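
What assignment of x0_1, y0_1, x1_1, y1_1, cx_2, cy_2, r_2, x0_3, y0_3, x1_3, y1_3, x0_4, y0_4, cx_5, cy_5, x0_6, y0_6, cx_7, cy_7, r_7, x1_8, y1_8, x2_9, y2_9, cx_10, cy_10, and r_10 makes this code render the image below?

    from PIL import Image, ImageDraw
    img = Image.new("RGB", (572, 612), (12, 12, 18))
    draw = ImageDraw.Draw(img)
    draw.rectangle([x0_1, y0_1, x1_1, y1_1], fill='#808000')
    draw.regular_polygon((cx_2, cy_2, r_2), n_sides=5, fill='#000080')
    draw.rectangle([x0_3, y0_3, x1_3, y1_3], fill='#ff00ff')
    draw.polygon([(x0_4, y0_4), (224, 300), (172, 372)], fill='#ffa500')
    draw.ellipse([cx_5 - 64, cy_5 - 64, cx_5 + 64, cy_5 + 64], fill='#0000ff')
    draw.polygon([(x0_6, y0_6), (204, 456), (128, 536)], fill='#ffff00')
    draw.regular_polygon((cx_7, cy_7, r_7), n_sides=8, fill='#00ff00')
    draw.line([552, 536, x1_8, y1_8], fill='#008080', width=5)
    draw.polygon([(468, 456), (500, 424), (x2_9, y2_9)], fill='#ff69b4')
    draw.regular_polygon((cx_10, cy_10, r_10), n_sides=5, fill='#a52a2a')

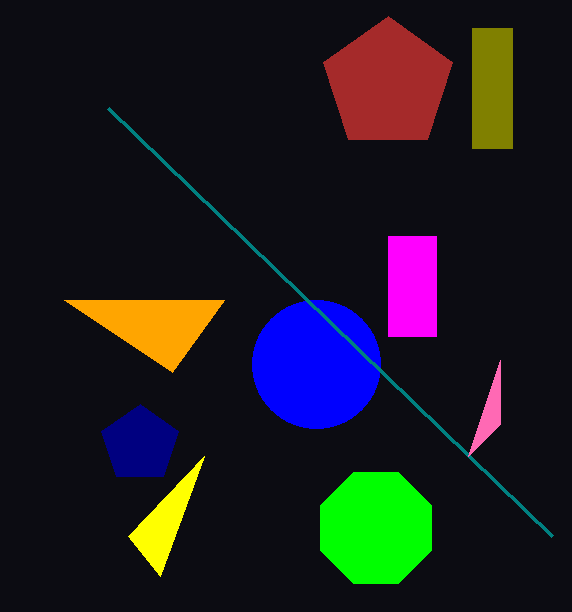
x0_1 = 472, y0_1 = 28, x1_1 = 512, y1_1 = 148, cx_2 = 140, cy_2 = 444, r_2 = 40, x0_3 = 388, y0_3 = 236, x1_3 = 436, y1_3 = 336, x0_4 = 64, y0_4 = 300, cx_5 = 316, cy_5 = 364, x0_6 = 160, y0_6 = 576, cx_7 = 376, cy_7 = 528, r_7 = 60, x1_8 = 108, y1_8 = 108, x2_9 = 500, y2_9 = 360, cx_10 = 388, cy_10 = 84, r_10 = 68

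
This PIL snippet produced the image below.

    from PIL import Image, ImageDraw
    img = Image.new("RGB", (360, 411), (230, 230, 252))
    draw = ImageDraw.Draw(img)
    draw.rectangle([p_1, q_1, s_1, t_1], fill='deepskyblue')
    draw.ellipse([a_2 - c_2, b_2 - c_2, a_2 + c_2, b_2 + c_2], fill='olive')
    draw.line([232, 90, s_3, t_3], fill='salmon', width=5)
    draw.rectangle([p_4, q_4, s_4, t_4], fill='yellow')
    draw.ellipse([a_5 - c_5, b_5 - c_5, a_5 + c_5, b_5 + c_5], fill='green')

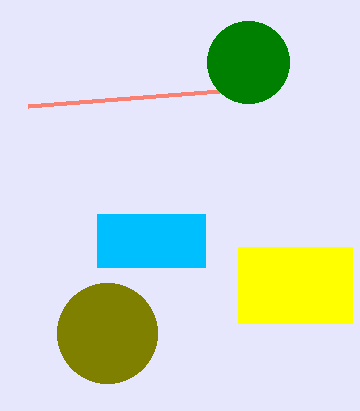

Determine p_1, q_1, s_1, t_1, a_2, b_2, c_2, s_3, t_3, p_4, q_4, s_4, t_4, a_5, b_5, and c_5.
p_1 = 97; q_1 = 214; s_1 = 205; t_1 = 267; a_2 = 107; b_2 = 333; c_2 = 50; s_3 = 28; t_3 = 106; p_4 = 238; q_4 = 247; s_4 = 352; t_4 = 323; a_5 = 248; b_5 = 62; c_5 = 41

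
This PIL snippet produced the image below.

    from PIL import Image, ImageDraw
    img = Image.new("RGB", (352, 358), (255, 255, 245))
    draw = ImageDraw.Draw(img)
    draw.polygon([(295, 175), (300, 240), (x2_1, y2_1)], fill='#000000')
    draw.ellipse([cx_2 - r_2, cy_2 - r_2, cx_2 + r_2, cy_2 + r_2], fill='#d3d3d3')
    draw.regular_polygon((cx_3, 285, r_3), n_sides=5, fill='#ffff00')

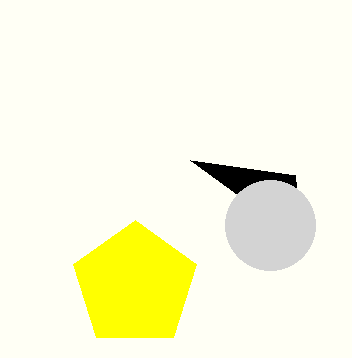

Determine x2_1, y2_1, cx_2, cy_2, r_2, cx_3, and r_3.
x2_1 = 190
y2_1 = 160
cx_2 = 270
cy_2 = 225
r_2 = 45
cx_3 = 135
r_3 = 65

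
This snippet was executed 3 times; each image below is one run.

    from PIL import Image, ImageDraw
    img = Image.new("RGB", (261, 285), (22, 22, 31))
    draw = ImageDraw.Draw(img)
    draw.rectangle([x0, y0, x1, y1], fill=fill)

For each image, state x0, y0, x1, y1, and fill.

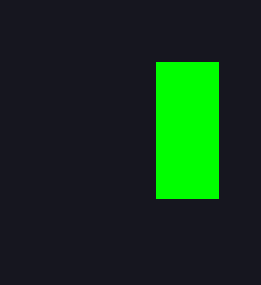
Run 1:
x0 = 156
y0 = 62
x1 = 218
y1 = 198
fill = 'lime'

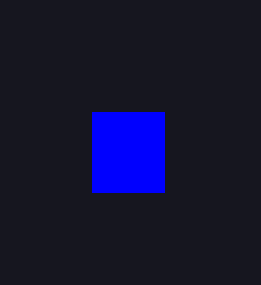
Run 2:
x0 = 92, y0 = 112, x1 = 164, y1 = 192, fill = 'blue'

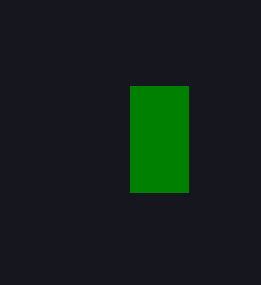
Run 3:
x0 = 130, y0 = 86, x1 = 188, y1 = 192, fill = 'green'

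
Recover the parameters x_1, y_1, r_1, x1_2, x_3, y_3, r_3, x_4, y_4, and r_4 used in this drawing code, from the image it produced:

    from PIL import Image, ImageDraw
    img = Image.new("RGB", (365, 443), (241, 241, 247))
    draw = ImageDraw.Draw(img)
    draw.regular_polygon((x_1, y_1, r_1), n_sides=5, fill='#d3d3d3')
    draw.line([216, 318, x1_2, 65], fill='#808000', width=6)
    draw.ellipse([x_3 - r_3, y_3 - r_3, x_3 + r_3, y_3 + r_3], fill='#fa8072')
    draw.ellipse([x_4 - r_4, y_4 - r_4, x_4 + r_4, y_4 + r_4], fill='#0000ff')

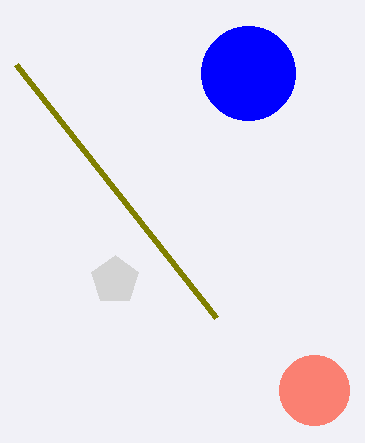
x_1 = 115
y_1 = 280
r_1 = 25
x1_2 = 16
x_3 = 314
y_3 = 390
r_3 = 35
x_4 = 248
y_4 = 73
r_4 = 47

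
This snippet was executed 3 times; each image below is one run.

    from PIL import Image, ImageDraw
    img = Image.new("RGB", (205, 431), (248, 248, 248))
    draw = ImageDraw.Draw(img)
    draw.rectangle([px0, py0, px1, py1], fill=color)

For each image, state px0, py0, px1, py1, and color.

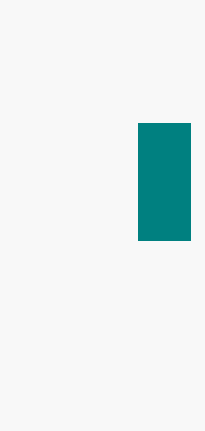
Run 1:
px0 = 138; py0 = 123; px1 = 190; py1 = 240; color = 'teal'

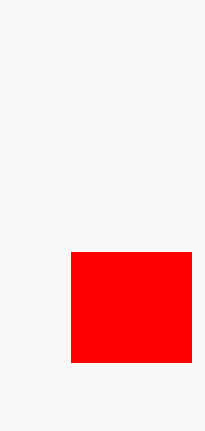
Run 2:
px0 = 71, py0 = 252, px1 = 191, py1 = 362, color = 'red'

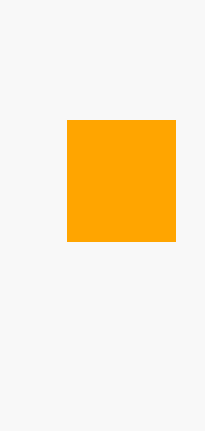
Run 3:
px0 = 67; py0 = 120; px1 = 175; py1 = 241; color = 'orange'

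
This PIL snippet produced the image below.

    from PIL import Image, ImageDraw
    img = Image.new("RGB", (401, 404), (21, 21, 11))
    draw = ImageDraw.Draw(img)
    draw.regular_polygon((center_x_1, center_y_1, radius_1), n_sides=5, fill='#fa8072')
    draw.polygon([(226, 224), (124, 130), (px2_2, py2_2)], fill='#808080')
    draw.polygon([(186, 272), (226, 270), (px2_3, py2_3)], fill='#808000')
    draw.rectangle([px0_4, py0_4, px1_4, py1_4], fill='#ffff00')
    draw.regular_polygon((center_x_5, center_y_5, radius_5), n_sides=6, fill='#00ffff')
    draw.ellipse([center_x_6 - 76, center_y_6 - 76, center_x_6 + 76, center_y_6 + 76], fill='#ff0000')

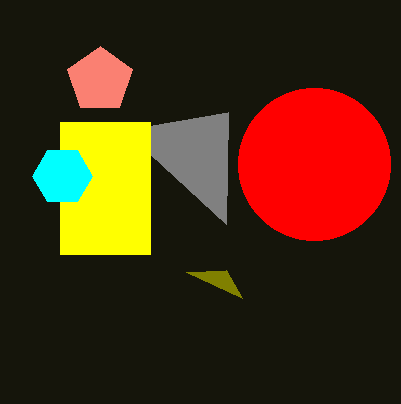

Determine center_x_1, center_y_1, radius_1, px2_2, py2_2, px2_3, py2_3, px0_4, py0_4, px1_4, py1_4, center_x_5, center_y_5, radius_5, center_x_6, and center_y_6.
center_x_1 = 100
center_y_1 = 80
radius_1 = 34
px2_2 = 228
py2_2 = 112
px2_3 = 242
py2_3 = 298
px0_4 = 60
py0_4 = 122
px1_4 = 150
py1_4 = 254
center_x_5 = 62
center_y_5 = 176
radius_5 = 30
center_x_6 = 314
center_y_6 = 164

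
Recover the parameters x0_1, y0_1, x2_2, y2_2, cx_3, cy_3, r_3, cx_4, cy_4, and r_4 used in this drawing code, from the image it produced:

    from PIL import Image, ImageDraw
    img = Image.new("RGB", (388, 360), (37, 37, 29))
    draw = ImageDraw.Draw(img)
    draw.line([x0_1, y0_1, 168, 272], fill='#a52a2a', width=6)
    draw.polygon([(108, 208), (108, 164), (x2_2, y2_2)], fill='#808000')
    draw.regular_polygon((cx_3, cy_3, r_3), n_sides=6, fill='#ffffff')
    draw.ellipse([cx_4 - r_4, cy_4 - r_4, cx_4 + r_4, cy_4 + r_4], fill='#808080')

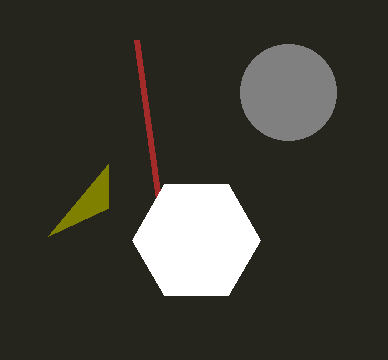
x0_1 = 136, y0_1 = 40, x2_2 = 48, y2_2 = 236, cx_3 = 196, cy_3 = 240, r_3 = 64, cx_4 = 288, cy_4 = 92, r_4 = 48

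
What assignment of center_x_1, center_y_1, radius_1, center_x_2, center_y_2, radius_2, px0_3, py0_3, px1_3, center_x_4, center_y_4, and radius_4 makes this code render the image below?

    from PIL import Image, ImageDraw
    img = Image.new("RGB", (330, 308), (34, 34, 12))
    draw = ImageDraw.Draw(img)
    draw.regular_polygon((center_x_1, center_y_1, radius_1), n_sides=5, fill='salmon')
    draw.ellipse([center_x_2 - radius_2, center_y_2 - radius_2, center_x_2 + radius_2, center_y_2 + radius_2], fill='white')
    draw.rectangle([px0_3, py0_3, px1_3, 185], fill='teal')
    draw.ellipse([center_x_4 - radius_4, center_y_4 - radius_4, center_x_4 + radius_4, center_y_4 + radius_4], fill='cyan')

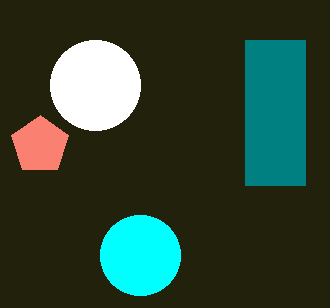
center_x_1 = 40
center_y_1 = 145
radius_1 = 30
center_x_2 = 95
center_y_2 = 85
radius_2 = 45
px0_3 = 245
py0_3 = 40
px1_3 = 305
center_x_4 = 140
center_y_4 = 255
radius_4 = 40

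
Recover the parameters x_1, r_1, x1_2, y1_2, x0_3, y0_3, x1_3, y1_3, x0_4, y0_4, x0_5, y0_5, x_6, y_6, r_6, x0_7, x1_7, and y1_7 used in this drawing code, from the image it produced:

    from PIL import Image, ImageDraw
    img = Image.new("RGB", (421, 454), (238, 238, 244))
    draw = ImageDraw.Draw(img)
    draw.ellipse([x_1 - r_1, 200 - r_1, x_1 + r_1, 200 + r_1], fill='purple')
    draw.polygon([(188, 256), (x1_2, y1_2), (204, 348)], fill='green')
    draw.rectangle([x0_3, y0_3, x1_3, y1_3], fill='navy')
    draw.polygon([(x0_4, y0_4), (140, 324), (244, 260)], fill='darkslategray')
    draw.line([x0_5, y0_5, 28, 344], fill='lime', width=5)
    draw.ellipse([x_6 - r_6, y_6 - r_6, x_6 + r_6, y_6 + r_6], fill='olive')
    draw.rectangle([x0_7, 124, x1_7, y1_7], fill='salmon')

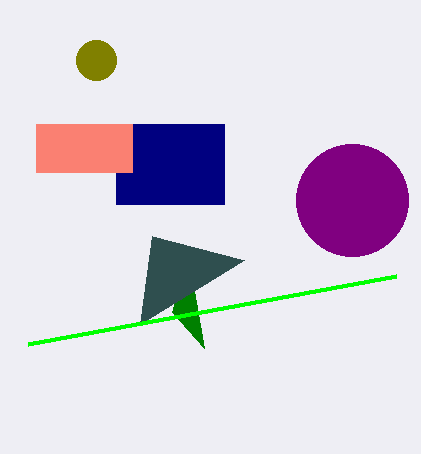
x_1 = 352; r_1 = 56; x1_2 = 172; y1_2 = 312; x0_3 = 116; y0_3 = 124; x1_3 = 224; y1_3 = 204; x0_4 = 152; y0_4 = 236; x0_5 = 396; y0_5 = 276; x_6 = 96; y_6 = 60; r_6 = 20; x0_7 = 36; x1_7 = 132; y1_7 = 172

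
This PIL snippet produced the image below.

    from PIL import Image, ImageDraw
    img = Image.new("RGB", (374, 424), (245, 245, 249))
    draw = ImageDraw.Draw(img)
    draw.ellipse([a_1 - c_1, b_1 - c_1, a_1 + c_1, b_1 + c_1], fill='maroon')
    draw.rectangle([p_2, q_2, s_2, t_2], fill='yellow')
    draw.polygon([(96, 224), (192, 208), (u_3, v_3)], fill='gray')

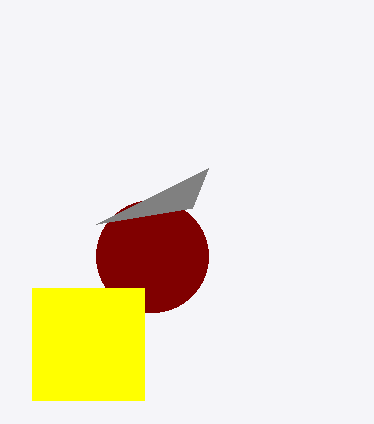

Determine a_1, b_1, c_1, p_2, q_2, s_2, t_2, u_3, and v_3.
a_1 = 152; b_1 = 256; c_1 = 56; p_2 = 32; q_2 = 288; s_2 = 144; t_2 = 400; u_3 = 208; v_3 = 168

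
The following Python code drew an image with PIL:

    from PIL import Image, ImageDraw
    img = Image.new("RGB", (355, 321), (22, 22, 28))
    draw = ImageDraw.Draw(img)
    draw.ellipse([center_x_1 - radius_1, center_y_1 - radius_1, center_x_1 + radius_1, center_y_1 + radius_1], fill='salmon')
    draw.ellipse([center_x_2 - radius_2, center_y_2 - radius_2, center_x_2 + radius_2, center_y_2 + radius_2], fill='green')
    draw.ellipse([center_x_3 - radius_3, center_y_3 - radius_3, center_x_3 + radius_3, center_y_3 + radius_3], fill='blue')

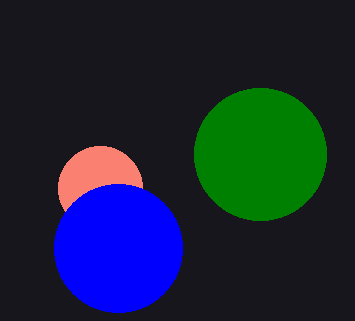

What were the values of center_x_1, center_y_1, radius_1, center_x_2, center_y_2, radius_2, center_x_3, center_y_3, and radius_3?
center_x_1 = 100, center_y_1 = 188, radius_1 = 42, center_x_2 = 260, center_y_2 = 154, radius_2 = 66, center_x_3 = 118, center_y_3 = 248, radius_3 = 64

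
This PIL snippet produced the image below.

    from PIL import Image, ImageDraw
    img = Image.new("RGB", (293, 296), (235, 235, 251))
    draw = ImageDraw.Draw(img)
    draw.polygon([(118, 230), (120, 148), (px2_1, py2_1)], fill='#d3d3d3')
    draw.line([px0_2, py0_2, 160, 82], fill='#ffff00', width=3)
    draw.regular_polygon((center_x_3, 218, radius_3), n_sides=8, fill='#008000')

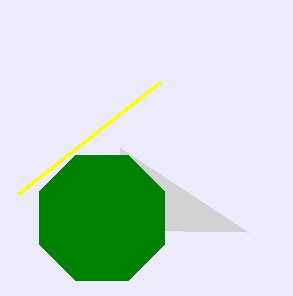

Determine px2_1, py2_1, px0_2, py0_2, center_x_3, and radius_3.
px2_1 = 248; py2_1 = 232; px0_2 = 18; py0_2 = 194; center_x_3 = 102; radius_3 = 68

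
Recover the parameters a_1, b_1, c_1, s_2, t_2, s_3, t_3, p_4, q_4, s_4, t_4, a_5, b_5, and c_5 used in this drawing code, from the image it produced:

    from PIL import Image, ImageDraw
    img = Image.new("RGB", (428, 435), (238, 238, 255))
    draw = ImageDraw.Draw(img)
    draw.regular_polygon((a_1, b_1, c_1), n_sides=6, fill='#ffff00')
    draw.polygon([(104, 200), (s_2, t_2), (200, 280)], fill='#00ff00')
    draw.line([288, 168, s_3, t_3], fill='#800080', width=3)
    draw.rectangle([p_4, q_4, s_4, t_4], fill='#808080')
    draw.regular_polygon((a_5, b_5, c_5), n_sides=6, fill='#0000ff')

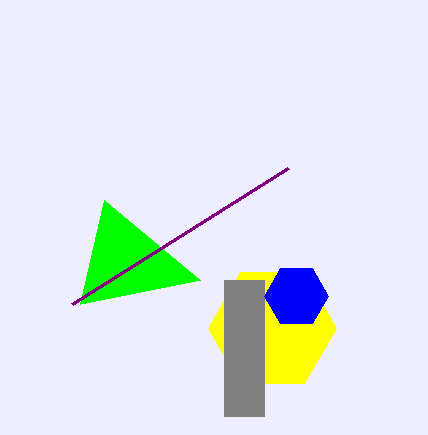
a_1 = 272; b_1 = 328; c_1 = 64; s_2 = 80; t_2 = 304; s_3 = 72; t_3 = 304; p_4 = 224; q_4 = 280; s_4 = 264; t_4 = 416; a_5 = 296; b_5 = 296; c_5 = 32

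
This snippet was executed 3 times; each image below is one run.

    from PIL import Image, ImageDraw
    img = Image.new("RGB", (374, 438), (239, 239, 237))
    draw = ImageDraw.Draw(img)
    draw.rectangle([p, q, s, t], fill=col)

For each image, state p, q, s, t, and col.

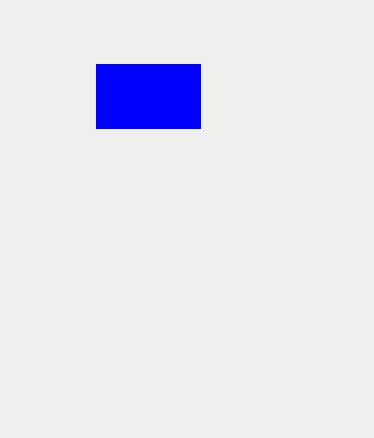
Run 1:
p = 96; q = 64; s = 200; t = 128; col = 'blue'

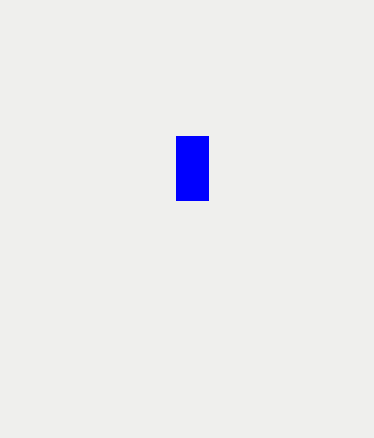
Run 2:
p = 176, q = 136, s = 208, t = 200, col = 'blue'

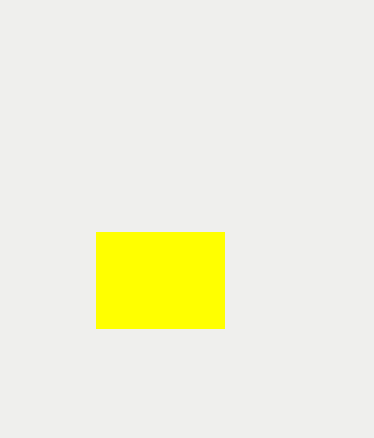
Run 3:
p = 96
q = 232
s = 224
t = 328
col = 'yellow'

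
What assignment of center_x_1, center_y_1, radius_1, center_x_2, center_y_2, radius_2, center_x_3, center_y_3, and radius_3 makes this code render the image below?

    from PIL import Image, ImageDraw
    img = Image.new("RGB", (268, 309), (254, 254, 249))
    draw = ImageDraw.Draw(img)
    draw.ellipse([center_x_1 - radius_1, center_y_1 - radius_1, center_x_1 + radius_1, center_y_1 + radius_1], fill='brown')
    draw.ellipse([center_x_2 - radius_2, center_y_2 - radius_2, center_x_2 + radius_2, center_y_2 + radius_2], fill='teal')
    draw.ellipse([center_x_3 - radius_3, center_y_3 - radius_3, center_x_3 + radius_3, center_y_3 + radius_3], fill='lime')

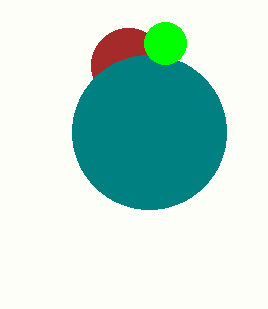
center_x_1 = 128
center_y_1 = 65
radius_1 = 37
center_x_2 = 149
center_y_2 = 132
radius_2 = 77
center_x_3 = 165
center_y_3 = 43
radius_3 = 21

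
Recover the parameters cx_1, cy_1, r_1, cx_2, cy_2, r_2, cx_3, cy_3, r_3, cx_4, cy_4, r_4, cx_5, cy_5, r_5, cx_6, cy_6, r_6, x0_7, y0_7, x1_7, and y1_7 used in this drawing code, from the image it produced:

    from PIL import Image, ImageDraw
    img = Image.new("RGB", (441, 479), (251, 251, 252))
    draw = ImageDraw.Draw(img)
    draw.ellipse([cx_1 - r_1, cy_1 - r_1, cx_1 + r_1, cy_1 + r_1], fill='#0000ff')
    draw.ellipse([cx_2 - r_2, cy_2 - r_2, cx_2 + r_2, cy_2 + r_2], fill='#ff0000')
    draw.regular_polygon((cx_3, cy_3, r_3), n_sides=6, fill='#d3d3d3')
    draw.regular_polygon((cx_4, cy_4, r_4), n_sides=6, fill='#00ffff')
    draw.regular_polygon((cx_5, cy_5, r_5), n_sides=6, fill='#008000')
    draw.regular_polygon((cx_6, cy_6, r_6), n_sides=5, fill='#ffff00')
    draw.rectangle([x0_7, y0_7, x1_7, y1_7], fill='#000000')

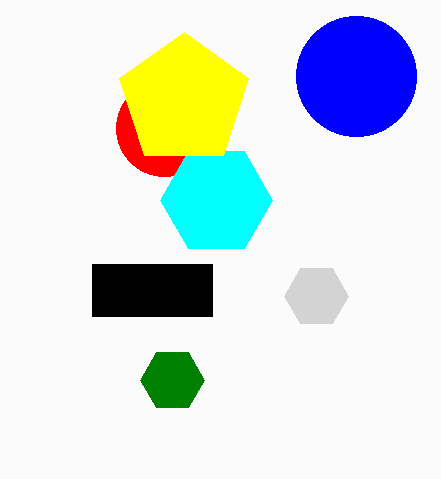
cx_1 = 356; cy_1 = 76; r_1 = 60; cx_2 = 164; cy_2 = 128; r_2 = 48; cx_3 = 316; cy_3 = 296; r_3 = 32; cx_4 = 216; cy_4 = 200; r_4 = 56; cx_5 = 172; cy_5 = 380; r_5 = 32; cx_6 = 184; cy_6 = 100; r_6 = 68; x0_7 = 92; y0_7 = 264; x1_7 = 212; y1_7 = 316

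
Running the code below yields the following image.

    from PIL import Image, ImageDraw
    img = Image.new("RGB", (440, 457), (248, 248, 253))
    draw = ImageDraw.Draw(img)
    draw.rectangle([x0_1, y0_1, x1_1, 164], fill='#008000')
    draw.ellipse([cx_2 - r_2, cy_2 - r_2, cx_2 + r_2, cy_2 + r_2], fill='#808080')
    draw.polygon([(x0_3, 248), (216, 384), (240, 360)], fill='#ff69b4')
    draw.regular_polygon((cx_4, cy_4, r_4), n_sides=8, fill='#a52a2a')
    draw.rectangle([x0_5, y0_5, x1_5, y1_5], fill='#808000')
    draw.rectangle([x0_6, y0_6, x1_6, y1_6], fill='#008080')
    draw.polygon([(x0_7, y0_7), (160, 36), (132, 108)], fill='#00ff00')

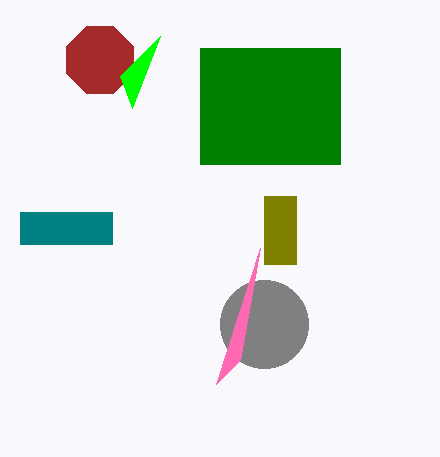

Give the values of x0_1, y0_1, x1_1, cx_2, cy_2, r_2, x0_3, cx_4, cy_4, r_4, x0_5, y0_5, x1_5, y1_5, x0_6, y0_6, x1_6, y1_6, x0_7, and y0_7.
x0_1 = 200, y0_1 = 48, x1_1 = 340, cx_2 = 264, cy_2 = 324, r_2 = 44, x0_3 = 260, cx_4 = 100, cy_4 = 60, r_4 = 36, x0_5 = 264, y0_5 = 196, x1_5 = 296, y1_5 = 264, x0_6 = 20, y0_6 = 212, x1_6 = 112, y1_6 = 244, x0_7 = 120, y0_7 = 76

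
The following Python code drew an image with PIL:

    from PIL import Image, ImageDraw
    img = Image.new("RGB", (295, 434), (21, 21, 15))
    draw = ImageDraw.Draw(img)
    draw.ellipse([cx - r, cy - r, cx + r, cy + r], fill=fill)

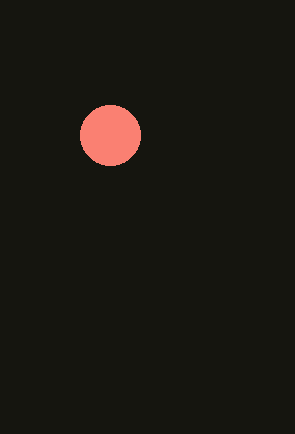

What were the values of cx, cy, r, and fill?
cx = 110; cy = 135; r = 30; fill = 'salmon'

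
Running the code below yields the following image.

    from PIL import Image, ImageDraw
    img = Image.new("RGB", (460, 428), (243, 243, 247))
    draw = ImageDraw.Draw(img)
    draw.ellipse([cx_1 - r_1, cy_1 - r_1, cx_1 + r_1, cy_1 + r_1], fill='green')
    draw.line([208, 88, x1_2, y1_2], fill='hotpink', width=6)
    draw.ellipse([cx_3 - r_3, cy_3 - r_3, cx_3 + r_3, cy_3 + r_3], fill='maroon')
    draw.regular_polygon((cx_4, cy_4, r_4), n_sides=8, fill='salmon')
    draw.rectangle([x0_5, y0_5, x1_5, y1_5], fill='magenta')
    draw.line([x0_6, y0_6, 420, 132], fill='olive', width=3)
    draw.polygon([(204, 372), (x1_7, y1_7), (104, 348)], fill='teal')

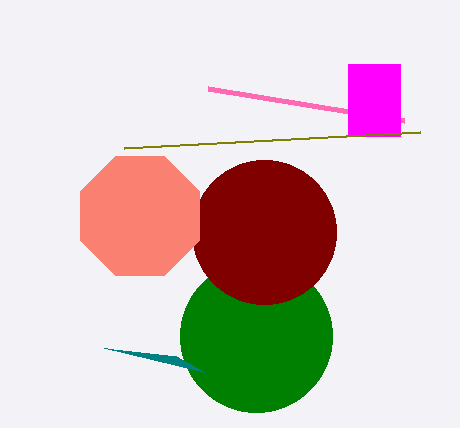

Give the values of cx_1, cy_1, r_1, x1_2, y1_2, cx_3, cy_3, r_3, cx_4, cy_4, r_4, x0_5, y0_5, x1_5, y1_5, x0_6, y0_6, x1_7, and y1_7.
cx_1 = 256
cy_1 = 336
r_1 = 76
x1_2 = 404
y1_2 = 120
cx_3 = 264
cy_3 = 232
r_3 = 72
cx_4 = 140
cy_4 = 216
r_4 = 64
x0_5 = 348
y0_5 = 64
x1_5 = 400
y1_5 = 136
x0_6 = 124
y0_6 = 148
x1_7 = 176
y1_7 = 356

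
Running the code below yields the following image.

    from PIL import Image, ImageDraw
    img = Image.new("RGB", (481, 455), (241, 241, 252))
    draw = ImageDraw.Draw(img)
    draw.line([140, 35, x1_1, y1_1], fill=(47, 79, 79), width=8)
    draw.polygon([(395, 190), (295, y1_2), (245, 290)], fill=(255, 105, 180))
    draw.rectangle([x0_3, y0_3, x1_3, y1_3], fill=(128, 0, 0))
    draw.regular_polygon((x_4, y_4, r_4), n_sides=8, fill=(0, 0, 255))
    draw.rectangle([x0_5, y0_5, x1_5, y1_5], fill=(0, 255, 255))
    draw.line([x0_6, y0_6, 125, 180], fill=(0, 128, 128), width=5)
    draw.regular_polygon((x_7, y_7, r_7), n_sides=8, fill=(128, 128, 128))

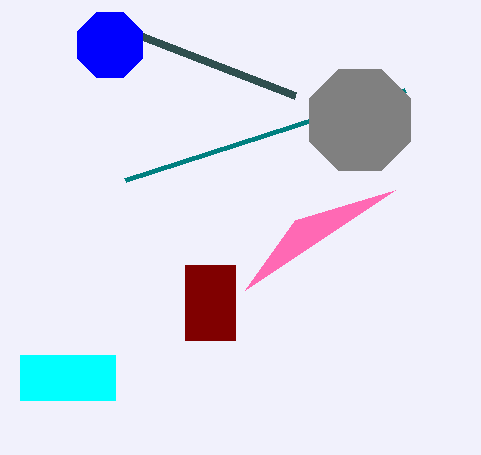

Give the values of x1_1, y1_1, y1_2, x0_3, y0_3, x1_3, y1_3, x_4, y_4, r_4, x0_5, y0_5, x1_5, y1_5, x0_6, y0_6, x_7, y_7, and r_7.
x1_1 = 295; y1_1 = 95; y1_2 = 220; x0_3 = 185; y0_3 = 265; x1_3 = 235; y1_3 = 340; x_4 = 110; y_4 = 45; r_4 = 35; x0_5 = 20; y0_5 = 355; x1_5 = 115; y1_5 = 400; x0_6 = 405; y0_6 = 90; x_7 = 360; y_7 = 120; r_7 = 55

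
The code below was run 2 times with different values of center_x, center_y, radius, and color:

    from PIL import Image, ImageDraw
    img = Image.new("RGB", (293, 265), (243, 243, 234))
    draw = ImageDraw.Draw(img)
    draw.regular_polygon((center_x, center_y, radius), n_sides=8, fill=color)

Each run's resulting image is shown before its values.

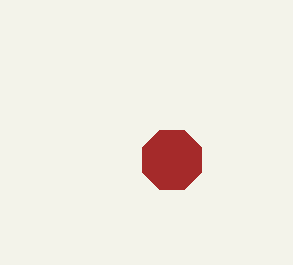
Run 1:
center_x = 172; center_y = 160; radius = 32; color = 'brown'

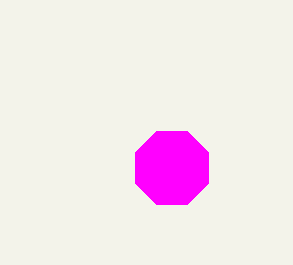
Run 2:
center_x = 172, center_y = 168, radius = 40, color = 'magenta'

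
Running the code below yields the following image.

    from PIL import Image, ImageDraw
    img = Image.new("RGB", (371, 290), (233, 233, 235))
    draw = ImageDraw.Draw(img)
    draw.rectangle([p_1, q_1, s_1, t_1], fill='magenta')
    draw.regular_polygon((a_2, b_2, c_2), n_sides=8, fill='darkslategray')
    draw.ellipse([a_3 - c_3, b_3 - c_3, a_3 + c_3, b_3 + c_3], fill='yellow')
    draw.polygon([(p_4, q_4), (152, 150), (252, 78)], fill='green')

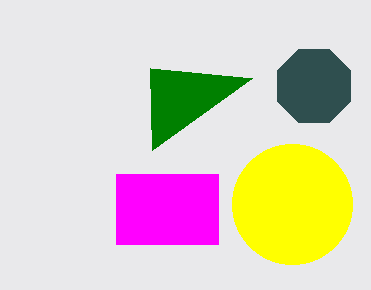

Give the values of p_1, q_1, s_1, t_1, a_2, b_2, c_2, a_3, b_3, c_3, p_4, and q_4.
p_1 = 116
q_1 = 174
s_1 = 218
t_1 = 244
a_2 = 314
b_2 = 86
c_2 = 40
a_3 = 292
b_3 = 204
c_3 = 60
p_4 = 150
q_4 = 68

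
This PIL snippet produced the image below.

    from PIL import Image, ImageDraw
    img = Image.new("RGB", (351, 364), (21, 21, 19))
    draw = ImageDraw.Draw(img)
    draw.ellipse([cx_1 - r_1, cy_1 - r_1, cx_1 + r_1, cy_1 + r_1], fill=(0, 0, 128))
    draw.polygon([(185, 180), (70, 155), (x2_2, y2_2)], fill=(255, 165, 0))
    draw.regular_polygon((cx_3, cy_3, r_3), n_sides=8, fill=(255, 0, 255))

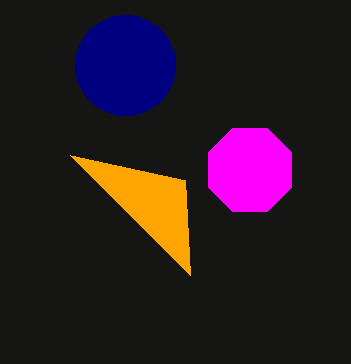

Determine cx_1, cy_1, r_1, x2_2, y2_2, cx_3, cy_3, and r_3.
cx_1 = 125; cy_1 = 65; r_1 = 50; x2_2 = 190; y2_2 = 275; cx_3 = 250; cy_3 = 170; r_3 = 45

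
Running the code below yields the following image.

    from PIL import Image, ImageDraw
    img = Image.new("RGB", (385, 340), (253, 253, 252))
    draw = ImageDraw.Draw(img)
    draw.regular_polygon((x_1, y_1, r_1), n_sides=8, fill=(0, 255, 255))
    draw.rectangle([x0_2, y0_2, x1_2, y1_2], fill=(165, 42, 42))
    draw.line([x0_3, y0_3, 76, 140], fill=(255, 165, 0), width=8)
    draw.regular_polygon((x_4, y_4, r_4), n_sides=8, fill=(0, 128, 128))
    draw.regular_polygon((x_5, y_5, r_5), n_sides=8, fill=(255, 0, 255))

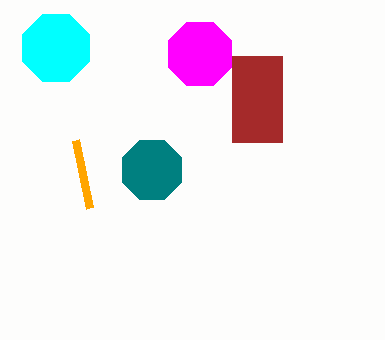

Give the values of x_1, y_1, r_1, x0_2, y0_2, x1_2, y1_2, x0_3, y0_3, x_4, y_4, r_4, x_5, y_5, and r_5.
x_1 = 56
y_1 = 48
r_1 = 36
x0_2 = 232
y0_2 = 56
x1_2 = 282
y1_2 = 142
x0_3 = 90
y0_3 = 208
x_4 = 152
y_4 = 170
r_4 = 32
x_5 = 200
y_5 = 54
r_5 = 34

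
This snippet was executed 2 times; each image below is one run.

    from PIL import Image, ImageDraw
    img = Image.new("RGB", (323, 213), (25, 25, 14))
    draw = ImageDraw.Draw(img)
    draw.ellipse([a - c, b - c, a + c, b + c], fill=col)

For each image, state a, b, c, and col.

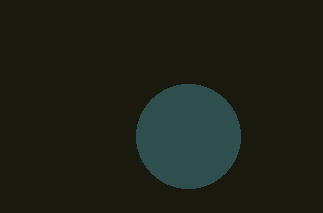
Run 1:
a = 188, b = 136, c = 52, col = 'darkslategray'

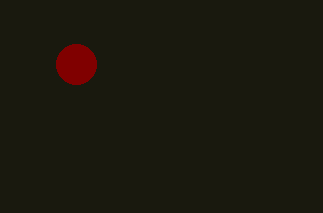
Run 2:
a = 76, b = 64, c = 20, col = 'maroon'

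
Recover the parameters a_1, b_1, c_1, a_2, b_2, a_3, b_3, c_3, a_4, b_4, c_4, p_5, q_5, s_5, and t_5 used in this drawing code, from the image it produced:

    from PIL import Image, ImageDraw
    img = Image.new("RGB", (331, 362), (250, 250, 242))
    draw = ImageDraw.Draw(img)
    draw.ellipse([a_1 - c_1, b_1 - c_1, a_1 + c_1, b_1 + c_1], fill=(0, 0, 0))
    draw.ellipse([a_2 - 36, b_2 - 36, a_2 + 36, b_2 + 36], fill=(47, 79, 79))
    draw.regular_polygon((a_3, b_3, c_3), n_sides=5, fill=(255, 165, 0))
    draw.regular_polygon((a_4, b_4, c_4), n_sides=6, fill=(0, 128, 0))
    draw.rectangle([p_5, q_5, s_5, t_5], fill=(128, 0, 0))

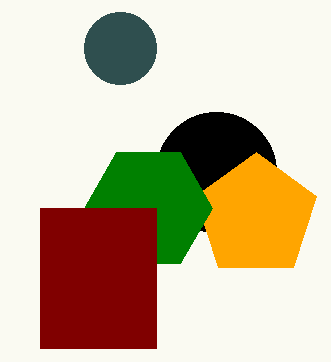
a_1 = 216
b_1 = 172
c_1 = 60
a_2 = 120
b_2 = 48
a_3 = 256
b_3 = 216
c_3 = 64
a_4 = 148
b_4 = 208
c_4 = 64
p_5 = 40
q_5 = 208
s_5 = 156
t_5 = 348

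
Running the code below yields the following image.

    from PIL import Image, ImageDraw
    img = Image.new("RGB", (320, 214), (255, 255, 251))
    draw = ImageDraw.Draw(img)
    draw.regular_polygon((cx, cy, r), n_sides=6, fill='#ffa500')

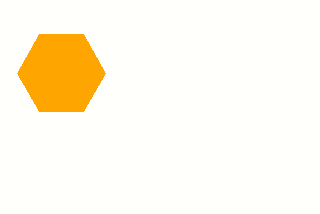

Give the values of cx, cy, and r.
cx = 61
cy = 73
r = 44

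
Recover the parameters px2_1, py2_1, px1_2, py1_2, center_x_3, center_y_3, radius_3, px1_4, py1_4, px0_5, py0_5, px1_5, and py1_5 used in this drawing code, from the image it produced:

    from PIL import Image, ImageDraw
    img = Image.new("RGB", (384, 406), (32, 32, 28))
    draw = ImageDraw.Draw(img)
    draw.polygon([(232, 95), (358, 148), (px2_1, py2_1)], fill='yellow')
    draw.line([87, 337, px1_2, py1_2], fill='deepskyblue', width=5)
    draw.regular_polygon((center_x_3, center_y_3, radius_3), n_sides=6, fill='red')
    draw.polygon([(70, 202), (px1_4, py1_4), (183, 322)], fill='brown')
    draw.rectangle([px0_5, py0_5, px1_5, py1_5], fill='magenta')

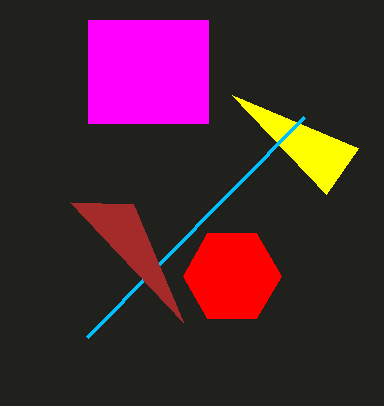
px2_1 = 326
py2_1 = 194
px1_2 = 304
py1_2 = 117
center_x_3 = 232
center_y_3 = 276
radius_3 = 49
px1_4 = 133
py1_4 = 204
px0_5 = 88
py0_5 = 20
px1_5 = 208
py1_5 = 123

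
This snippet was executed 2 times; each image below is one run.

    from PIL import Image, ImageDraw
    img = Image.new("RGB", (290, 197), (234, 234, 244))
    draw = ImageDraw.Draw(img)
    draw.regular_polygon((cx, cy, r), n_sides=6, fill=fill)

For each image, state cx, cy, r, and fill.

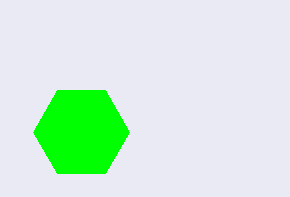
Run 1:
cx = 81, cy = 132, r = 48, fill = 'lime'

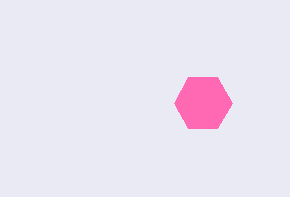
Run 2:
cx = 203
cy = 103
r = 29
fill = 'hotpink'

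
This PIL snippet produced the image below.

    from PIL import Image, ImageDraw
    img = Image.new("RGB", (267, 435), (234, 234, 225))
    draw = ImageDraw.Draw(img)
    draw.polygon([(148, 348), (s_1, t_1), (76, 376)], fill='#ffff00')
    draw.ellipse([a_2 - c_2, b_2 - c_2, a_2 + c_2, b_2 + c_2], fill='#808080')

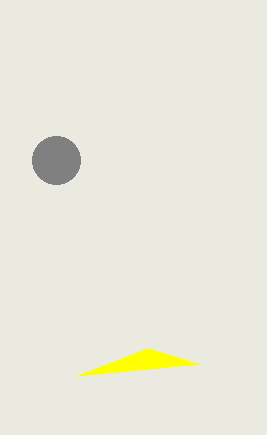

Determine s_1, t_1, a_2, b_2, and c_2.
s_1 = 200
t_1 = 364
a_2 = 56
b_2 = 160
c_2 = 24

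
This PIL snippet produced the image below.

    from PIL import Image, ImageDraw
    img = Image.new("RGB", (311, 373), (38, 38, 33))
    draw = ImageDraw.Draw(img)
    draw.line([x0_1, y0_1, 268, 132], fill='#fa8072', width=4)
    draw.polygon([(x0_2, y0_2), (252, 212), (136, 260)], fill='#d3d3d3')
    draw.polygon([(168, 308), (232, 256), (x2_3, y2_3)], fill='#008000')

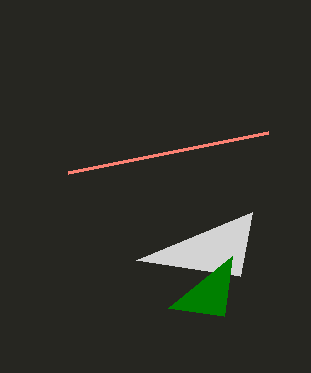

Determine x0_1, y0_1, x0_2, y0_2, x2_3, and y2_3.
x0_1 = 68
y0_1 = 172
x0_2 = 240
y0_2 = 276
x2_3 = 224
y2_3 = 316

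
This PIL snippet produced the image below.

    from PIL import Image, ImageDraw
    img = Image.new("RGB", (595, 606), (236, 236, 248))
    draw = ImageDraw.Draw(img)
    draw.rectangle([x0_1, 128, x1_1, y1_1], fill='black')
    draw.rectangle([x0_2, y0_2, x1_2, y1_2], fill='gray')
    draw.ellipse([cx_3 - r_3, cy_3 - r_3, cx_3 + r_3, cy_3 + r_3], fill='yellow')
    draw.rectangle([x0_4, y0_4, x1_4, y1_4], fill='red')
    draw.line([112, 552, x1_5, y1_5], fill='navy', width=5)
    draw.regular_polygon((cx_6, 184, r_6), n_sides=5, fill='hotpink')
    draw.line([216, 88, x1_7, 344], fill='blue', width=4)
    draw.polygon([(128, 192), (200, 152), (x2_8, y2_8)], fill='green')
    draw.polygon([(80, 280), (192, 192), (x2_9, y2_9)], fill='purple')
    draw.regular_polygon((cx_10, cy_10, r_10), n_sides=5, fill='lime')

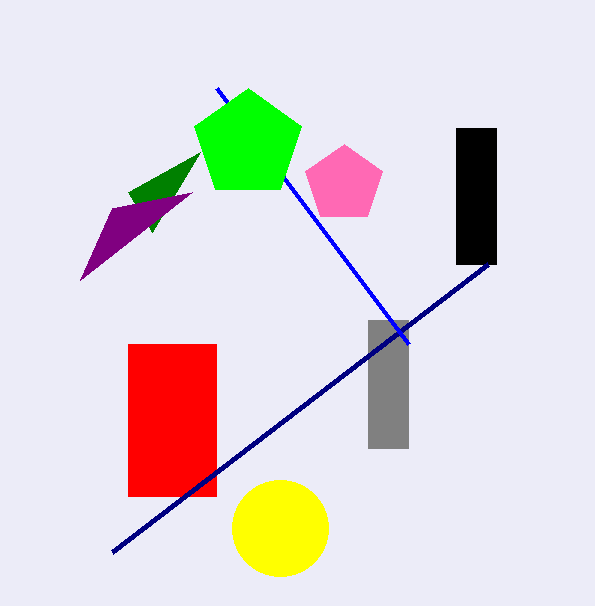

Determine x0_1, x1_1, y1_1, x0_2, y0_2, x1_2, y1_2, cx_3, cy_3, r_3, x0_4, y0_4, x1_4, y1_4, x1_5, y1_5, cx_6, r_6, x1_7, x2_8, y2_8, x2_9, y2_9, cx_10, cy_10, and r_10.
x0_1 = 456; x1_1 = 496; y1_1 = 264; x0_2 = 368; y0_2 = 320; x1_2 = 408; y1_2 = 448; cx_3 = 280; cy_3 = 528; r_3 = 48; x0_4 = 128; y0_4 = 344; x1_4 = 216; y1_4 = 496; x1_5 = 488; y1_5 = 264; cx_6 = 344; r_6 = 40; x1_7 = 408; x2_8 = 152; y2_8 = 232; x2_9 = 112; y2_9 = 208; cx_10 = 248; cy_10 = 144; r_10 = 56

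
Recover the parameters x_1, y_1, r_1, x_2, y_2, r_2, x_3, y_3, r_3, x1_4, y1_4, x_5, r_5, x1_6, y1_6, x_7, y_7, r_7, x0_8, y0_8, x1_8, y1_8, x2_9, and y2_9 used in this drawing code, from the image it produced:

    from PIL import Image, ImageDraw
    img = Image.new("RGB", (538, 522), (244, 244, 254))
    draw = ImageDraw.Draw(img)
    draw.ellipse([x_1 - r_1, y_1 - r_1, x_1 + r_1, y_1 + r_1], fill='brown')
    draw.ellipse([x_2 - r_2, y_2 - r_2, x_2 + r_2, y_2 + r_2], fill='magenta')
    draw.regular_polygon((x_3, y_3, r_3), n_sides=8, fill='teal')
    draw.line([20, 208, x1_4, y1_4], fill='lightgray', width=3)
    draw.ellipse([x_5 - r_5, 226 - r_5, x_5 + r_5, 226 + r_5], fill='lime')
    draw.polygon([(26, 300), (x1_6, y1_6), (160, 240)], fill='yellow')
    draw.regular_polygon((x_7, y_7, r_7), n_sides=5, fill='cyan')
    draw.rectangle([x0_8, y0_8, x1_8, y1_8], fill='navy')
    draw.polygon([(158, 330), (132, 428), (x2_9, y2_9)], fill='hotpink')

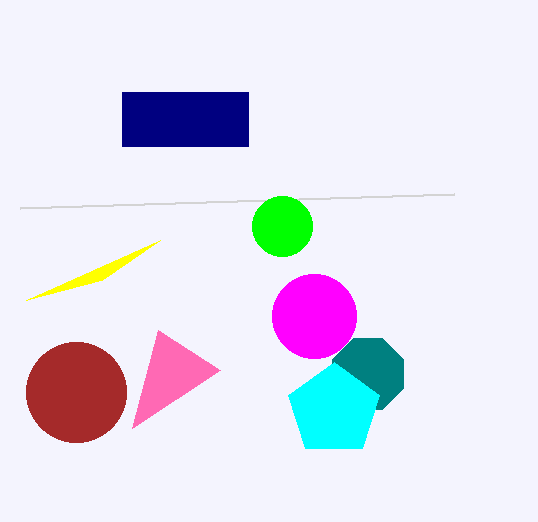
x_1 = 76, y_1 = 392, r_1 = 50, x_2 = 314, y_2 = 316, r_2 = 42, x_3 = 368, y_3 = 374, r_3 = 38, x1_4 = 454, y1_4 = 194, x_5 = 282, r_5 = 30, x1_6 = 102, y1_6 = 280, x_7 = 334, y_7 = 410, r_7 = 48, x0_8 = 122, y0_8 = 92, x1_8 = 248, y1_8 = 146, x2_9 = 220, y2_9 = 370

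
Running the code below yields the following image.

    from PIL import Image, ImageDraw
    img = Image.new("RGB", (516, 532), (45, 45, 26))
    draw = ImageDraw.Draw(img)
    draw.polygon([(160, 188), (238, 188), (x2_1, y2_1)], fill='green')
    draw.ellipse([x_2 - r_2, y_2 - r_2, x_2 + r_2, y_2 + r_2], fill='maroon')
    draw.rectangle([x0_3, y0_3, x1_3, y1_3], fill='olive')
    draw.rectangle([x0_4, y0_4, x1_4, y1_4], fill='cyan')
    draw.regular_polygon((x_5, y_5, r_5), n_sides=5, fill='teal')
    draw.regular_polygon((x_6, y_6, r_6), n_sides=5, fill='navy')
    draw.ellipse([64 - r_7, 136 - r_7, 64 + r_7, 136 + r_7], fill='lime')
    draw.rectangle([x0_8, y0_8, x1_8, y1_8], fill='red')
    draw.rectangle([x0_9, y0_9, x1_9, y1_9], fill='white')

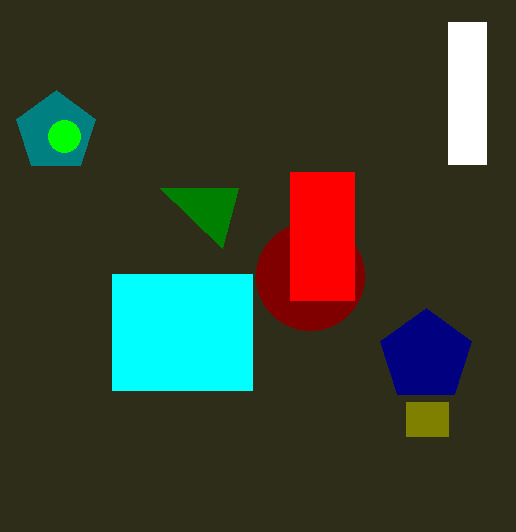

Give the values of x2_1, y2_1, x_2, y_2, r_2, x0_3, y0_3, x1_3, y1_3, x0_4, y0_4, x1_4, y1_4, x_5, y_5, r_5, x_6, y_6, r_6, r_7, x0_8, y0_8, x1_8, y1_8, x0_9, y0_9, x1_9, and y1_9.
x2_1 = 222, y2_1 = 248, x_2 = 310, y_2 = 276, r_2 = 54, x0_3 = 406, y0_3 = 402, x1_3 = 448, y1_3 = 436, x0_4 = 112, y0_4 = 274, x1_4 = 252, y1_4 = 390, x_5 = 56, y_5 = 132, r_5 = 42, x_6 = 426, y_6 = 356, r_6 = 48, r_7 = 16, x0_8 = 290, y0_8 = 172, x1_8 = 354, y1_8 = 300, x0_9 = 448, y0_9 = 22, x1_9 = 486, y1_9 = 164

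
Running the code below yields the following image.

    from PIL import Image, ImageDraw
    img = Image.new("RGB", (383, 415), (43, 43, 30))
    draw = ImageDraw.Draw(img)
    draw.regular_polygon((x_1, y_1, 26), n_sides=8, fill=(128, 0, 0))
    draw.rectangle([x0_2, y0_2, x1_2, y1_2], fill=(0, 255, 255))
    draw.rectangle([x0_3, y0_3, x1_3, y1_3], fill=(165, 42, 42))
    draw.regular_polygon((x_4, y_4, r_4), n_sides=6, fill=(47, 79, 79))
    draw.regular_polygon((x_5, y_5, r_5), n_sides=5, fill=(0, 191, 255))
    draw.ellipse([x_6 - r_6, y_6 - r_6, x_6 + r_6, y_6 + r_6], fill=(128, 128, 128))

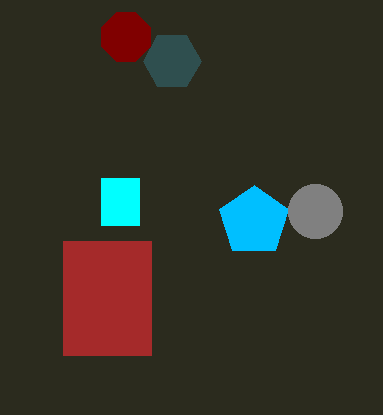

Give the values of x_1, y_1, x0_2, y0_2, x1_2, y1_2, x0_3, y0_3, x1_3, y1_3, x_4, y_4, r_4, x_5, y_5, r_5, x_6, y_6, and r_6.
x_1 = 126; y_1 = 37; x0_2 = 101; y0_2 = 178; x1_2 = 139; y1_2 = 225; x0_3 = 63; y0_3 = 241; x1_3 = 151; y1_3 = 355; x_4 = 172; y_4 = 61; r_4 = 29; x_5 = 254; y_5 = 221; r_5 = 36; x_6 = 315; y_6 = 211; r_6 = 27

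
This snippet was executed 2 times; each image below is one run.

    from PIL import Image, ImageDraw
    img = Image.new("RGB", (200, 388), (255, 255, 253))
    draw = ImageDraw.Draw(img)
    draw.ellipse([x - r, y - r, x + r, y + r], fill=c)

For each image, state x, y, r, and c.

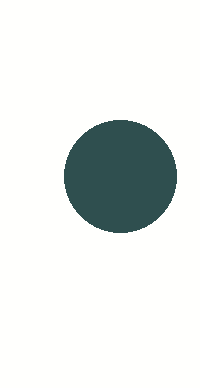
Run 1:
x = 120; y = 176; r = 56; c = 'darkslategray'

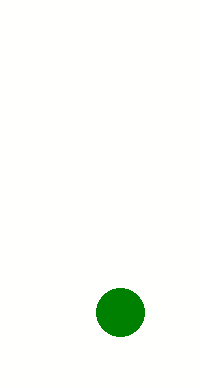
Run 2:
x = 120
y = 312
r = 24
c = 'green'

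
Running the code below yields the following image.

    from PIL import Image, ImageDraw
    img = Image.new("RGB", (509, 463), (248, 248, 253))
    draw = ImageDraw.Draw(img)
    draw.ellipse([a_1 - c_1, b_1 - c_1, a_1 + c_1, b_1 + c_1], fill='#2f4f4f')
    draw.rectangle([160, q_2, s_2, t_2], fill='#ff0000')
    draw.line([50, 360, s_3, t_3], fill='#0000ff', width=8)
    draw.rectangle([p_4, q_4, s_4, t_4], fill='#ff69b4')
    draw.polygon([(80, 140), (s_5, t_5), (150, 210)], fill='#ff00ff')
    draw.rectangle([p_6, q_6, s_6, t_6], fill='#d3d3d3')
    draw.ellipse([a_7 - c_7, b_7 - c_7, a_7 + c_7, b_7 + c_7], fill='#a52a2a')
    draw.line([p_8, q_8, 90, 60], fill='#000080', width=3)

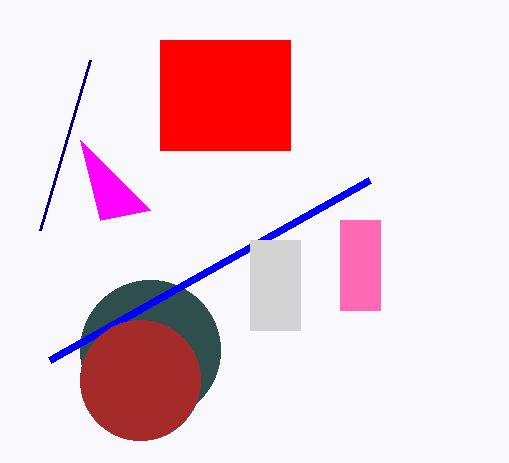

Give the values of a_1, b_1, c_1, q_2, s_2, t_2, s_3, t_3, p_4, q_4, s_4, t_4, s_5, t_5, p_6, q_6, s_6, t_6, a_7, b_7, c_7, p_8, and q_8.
a_1 = 150, b_1 = 350, c_1 = 70, q_2 = 40, s_2 = 290, t_2 = 150, s_3 = 370, t_3 = 180, p_4 = 340, q_4 = 220, s_4 = 380, t_4 = 310, s_5 = 100, t_5 = 220, p_6 = 250, q_6 = 240, s_6 = 300, t_6 = 330, a_7 = 140, b_7 = 380, c_7 = 60, p_8 = 40, q_8 = 230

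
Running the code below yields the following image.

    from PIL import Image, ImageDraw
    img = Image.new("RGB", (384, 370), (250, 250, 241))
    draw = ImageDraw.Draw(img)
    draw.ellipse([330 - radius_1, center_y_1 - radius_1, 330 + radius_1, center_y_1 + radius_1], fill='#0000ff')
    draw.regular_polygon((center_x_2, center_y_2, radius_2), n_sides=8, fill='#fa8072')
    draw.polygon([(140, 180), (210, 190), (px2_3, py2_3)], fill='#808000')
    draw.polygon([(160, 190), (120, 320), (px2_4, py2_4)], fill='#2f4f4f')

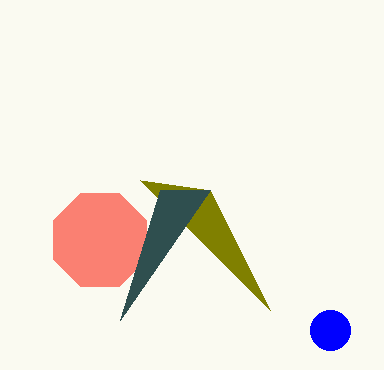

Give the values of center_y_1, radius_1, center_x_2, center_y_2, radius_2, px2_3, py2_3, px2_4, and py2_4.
center_y_1 = 330
radius_1 = 20
center_x_2 = 100
center_y_2 = 240
radius_2 = 50
px2_3 = 270
py2_3 = 310
px2_4 = 210
py2_4 = 190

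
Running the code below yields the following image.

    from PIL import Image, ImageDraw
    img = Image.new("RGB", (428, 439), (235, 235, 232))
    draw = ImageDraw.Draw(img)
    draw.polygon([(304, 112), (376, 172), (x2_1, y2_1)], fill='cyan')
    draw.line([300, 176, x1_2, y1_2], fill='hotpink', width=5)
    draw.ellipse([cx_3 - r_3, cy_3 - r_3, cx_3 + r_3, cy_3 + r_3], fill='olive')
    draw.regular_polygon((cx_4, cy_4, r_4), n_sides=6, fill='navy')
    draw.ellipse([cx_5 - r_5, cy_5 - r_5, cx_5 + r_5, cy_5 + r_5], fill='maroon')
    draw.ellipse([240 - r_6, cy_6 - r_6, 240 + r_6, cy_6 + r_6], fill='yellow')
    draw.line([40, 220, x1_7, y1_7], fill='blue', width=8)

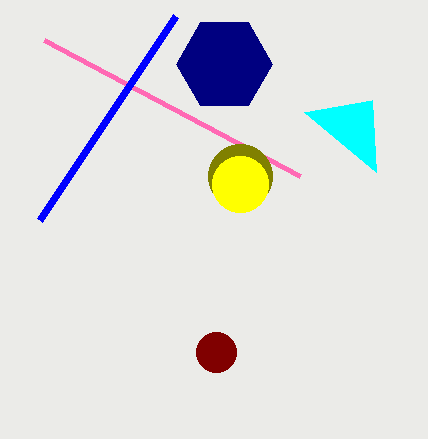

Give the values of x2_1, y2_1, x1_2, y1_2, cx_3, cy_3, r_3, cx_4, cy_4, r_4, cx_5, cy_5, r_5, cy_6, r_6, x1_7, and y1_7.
x2_1 = 372
y2_1 = 100
x1_2 = 44
y1_2 = 40
cx_3 = 240
cy_3 = 176
r_3 = 32
cx_4 = 224
cy_4 = 64
r_4 = 48
cx_5 = 216
cy_5 = 352
r_5 = 20
cy_6 = 184
r_6 = 28
x1_7 = 176
y1_7 = 16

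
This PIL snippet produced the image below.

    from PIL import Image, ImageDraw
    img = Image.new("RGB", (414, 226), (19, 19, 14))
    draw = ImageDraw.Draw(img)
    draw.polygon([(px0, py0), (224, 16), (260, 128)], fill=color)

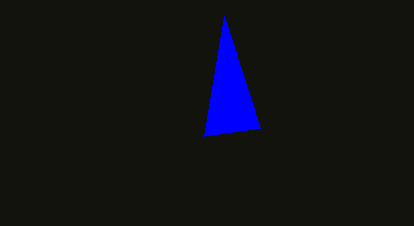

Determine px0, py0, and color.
px0 = 204; py0 = 136; color = 'blue'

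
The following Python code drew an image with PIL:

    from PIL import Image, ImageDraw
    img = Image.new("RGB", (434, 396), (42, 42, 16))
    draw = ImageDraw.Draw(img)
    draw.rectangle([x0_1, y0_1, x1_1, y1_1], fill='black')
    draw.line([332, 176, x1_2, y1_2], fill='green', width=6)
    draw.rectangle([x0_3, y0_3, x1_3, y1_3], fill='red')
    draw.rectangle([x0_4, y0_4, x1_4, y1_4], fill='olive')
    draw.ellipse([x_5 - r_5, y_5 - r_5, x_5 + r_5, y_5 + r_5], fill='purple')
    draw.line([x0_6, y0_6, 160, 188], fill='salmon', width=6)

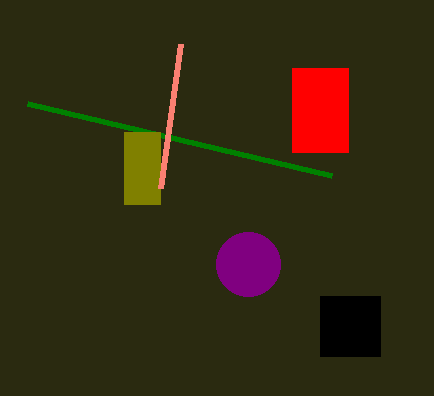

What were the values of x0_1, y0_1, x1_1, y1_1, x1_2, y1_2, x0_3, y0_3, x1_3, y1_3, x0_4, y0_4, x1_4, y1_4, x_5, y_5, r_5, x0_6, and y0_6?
x0_1 = 320, y0_1 = 296, x1_1 = 380, y1_1 = 356, x1_2 = 28, y1_2 = 104, x0_3 = 292, y0_3 = 68, x1_3 = 348, y1_3 = 152, x0_4 = 124, y0_4 = 132, x1_4 = 160, y1_4 = 204, x_5 = 248, y_5 = 264, r_5 = 32, x0_6 = 180, y0_6 = 44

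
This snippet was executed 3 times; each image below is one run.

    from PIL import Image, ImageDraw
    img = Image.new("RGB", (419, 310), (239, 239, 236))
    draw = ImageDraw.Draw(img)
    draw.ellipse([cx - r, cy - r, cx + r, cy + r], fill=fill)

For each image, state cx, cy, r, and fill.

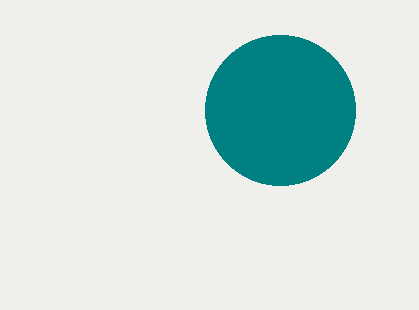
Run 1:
cx = 280; cy = 110; r = 75; fill = 'teal'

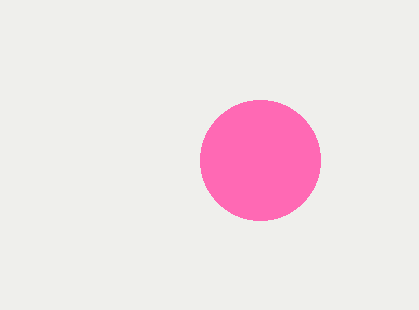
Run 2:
cx = 260
cy = 160
r = 60
fill = 'hotpink'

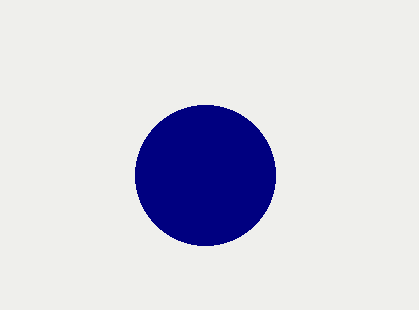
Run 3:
cx = 205, cy = 175, r = 70, fill = 'navy'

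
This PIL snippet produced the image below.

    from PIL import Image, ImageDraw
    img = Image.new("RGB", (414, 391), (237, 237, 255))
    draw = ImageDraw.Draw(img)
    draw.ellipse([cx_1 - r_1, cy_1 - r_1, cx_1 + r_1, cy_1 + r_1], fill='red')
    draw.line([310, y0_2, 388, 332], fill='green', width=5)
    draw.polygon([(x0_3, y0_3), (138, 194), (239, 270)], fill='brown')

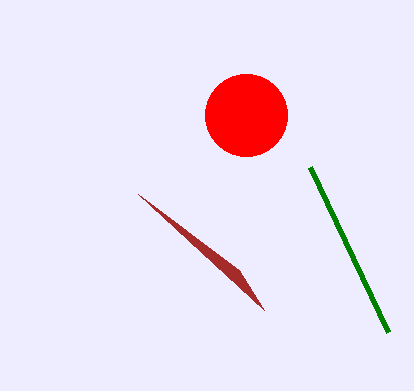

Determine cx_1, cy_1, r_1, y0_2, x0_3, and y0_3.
cx_1 = 246
cy_1 = 115
r_1 = 41
y0_2 = 167
x0_3 = 264
y0_3 = 310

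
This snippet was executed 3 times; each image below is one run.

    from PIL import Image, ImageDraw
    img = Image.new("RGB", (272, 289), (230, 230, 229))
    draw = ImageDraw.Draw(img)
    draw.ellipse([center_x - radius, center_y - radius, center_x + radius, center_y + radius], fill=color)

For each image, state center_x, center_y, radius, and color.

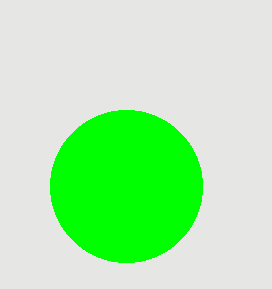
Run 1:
center_x = 126, center_y = 186, radius = 76, color = 'lime'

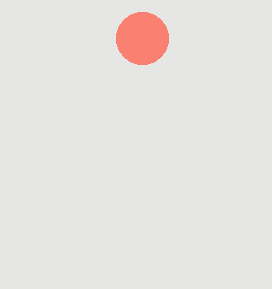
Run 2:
center_x = 142, center_y = 38, radius = 26, color = 'salmon'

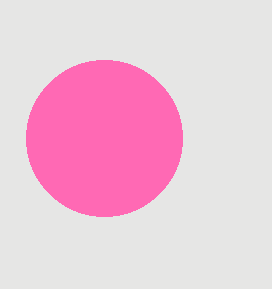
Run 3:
center_x = 104
center_y = 138
radius = 78
color = 'hotpink'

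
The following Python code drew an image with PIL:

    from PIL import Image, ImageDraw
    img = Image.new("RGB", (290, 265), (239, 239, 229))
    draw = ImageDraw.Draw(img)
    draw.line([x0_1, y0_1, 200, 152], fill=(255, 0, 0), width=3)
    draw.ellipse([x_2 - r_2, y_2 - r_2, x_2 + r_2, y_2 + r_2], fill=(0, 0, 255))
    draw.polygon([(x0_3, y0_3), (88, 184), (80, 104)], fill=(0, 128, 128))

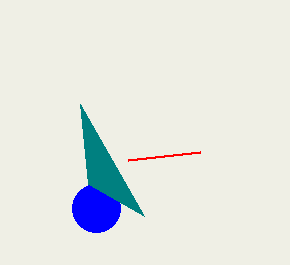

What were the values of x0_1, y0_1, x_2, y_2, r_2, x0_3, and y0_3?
x0_1 = 128; y0_1 = 160; x_2 = 96; y_2 = 208; r_2 = 24; x0_3 = 144; y0_3 = 216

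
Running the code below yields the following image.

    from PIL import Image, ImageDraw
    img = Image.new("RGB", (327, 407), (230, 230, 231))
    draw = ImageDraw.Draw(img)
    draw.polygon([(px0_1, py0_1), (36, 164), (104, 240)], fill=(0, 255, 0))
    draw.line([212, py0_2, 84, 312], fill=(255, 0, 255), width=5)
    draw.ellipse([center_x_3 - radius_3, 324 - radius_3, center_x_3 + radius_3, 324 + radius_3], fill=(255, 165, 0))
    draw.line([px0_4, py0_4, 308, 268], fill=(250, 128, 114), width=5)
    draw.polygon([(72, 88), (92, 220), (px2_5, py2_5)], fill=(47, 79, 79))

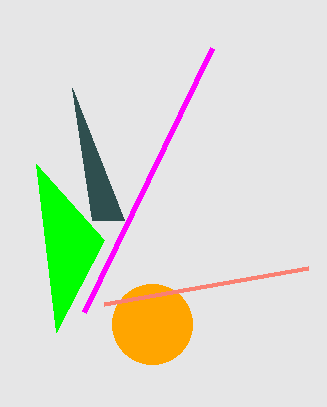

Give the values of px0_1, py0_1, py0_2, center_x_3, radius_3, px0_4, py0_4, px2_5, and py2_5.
px0_1 = 56
py0_1 = 332
py0_2 = 48
center_x_3 = 152
radius_3 = 40
px0_4 = 104
py0_4 = 304
px2_5 = 124
py2_5 = 220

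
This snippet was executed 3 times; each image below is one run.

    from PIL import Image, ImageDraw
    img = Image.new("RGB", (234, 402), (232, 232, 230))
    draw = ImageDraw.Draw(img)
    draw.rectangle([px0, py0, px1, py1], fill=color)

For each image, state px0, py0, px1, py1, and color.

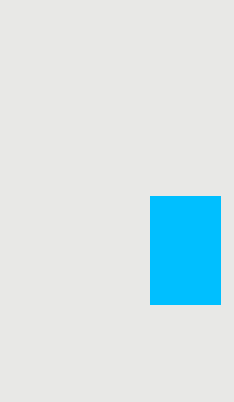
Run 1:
px0 = 150; py0 = 196; px1 = 220; py1 = 304; color = 'deepskyblue'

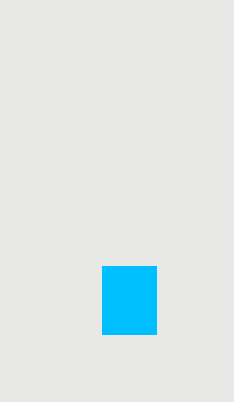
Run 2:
px0 = 102, py0 = 266, px1 = 156, py1 = 334, color = 'deepskyblue'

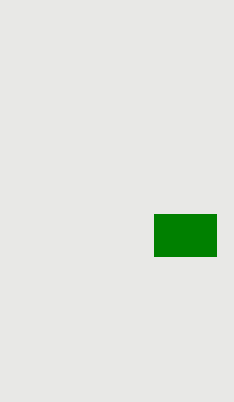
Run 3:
px0 = 154; py0 = 214; px1 = 216; py1 = 256; color = 'green'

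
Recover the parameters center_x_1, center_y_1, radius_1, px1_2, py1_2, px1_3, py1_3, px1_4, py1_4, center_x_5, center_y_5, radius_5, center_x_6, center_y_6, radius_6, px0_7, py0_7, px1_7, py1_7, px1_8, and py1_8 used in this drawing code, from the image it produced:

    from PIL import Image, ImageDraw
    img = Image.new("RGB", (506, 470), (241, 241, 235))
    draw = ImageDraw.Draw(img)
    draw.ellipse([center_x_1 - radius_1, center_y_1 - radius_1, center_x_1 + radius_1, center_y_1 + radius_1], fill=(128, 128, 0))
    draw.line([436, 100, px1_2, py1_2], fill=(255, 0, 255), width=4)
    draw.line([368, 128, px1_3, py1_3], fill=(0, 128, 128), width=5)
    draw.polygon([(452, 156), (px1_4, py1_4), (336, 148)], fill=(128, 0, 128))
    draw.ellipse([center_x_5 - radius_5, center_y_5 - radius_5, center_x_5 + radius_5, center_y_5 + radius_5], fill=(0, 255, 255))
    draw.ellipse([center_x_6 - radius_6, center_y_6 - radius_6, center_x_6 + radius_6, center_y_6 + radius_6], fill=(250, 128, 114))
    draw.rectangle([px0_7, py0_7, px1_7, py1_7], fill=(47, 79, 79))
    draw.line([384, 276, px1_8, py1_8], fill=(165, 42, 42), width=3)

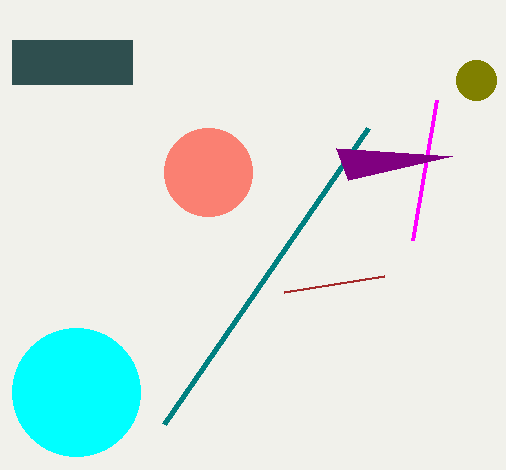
center_x_1 = 476
center_y_1 = 80
radius_1 = 20
px1_2 = 412
py1_2 = 240
px1_3 = 164
py1_3 = 424
px1_4 = 348
py1_4 = 180
center_x_5 = 76
center_y_5 = 392
radius_5 = 64
center_x_6 = 208
center_y_6 = 172
radius_6 = 44
px0_7 = 12
py0_7 = 40
px1_7 = 132
py1_7 = 84
px1_8 = 284
py1_8 = 292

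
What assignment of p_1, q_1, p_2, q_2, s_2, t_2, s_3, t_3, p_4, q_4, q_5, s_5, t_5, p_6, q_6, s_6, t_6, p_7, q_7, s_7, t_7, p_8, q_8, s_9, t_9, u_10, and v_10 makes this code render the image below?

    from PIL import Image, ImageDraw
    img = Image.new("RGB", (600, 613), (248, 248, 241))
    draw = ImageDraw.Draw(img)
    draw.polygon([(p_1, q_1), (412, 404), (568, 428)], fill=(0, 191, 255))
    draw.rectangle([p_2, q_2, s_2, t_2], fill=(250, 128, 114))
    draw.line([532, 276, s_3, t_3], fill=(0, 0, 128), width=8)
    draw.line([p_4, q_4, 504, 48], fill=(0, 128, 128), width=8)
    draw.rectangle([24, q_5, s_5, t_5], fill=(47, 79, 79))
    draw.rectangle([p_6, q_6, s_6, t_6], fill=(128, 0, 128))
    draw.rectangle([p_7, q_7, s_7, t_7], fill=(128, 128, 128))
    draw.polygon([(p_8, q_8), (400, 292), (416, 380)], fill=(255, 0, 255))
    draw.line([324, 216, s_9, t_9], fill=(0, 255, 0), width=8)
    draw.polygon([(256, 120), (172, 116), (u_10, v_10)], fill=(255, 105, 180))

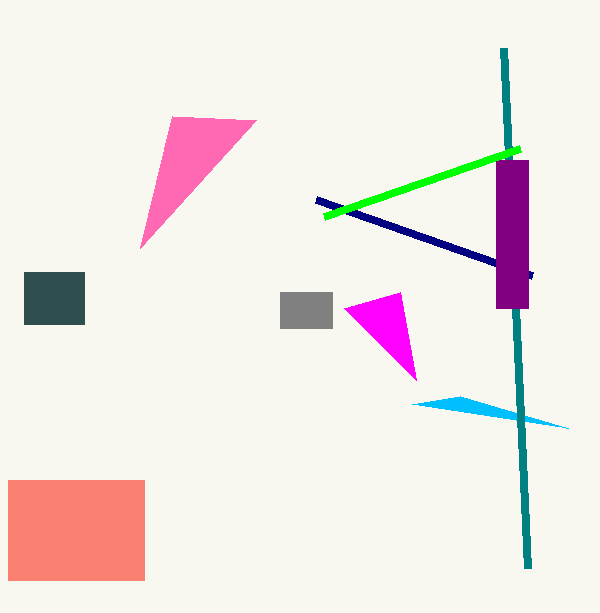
p_1 = 460; q_1 = 396; p_2 = 8; q_2 = 480; s_2 = 144; t_2 = 580; s_3 = 316; t_3 = 200; p_4 = 528; q_4 = 568; q_5 = 272; s_5 = 84; t_5 = 324; p_6 = 496; q_6 = 160; s_6 = 528; t_6 = 308; p_7 = 280; q_7 = 292; s_7 = 332; t_7 = 328; p_8 = 344; q_8 = 308; s_9 = 520; t_9 = 148; u_10 = 140; v_10 = 248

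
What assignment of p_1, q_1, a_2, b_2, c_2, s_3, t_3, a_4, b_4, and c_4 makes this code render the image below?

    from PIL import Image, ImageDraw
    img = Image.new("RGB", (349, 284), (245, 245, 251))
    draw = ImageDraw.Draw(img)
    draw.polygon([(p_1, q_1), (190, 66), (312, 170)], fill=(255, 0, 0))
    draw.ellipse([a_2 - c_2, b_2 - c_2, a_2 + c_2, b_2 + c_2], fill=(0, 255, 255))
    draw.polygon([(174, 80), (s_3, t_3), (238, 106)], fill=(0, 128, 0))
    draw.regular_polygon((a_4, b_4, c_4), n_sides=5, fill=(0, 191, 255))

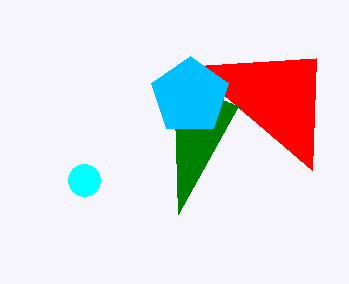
p_1 = 316
q_1 = 58
a_2 = 84
b_2 = 180
c_2 = 16
s_3 = 178
t_3 = 214
a_4 = 190
b_4 = 96
c_4 = 40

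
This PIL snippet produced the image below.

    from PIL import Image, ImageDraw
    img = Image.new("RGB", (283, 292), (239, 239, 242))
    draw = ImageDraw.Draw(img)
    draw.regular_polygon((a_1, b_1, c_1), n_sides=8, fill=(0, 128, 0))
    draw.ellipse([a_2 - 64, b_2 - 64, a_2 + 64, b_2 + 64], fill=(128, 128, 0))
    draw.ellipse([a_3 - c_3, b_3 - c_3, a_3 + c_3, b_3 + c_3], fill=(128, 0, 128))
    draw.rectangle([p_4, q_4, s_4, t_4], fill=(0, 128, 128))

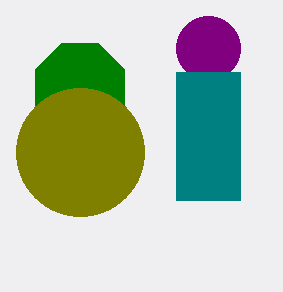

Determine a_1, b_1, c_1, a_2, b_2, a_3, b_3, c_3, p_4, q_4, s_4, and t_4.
a_1 = 80
b_1 = 88
c_1 = 48
a_2 = 80
b_2 = 152
a_3 = 208
b_3 = 48
c_3 = 32
p_4 = 176
q_4 = 72
s_4 = 240
t_4 = 200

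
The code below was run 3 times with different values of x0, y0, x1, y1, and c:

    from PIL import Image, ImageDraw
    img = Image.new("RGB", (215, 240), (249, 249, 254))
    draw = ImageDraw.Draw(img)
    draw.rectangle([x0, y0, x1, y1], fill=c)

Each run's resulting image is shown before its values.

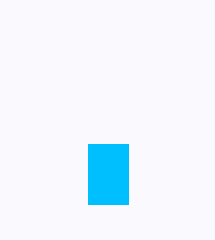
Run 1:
x0 = 88, y0 = 144, x1 = 128, y1 = 204, c = 'deepskyblue'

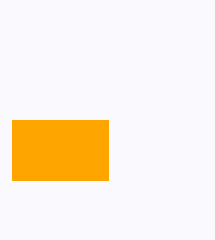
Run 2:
x0 = 12; y0 = 120; x1 = 108; y1 = 180; c = 'orange'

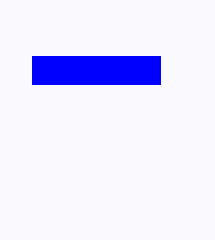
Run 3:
x0 = 32; y0 = 56; x1 = 160; y1 = 84; c = 'blue'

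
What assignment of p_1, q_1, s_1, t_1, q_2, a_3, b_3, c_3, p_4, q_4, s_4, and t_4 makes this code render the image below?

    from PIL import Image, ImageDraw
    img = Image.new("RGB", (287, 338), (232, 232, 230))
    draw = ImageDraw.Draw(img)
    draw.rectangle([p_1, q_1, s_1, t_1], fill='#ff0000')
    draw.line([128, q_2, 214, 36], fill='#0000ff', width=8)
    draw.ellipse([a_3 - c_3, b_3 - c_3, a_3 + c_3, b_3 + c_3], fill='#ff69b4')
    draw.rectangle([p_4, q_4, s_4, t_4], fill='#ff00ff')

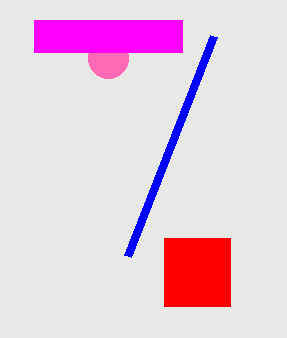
p_1 = 164
q_1 = 238
s_1 = 230
t_1 = 306
q_2 = 256
a_3 = 108
b_3 = 58
c_3 = 20
p_4 = 34
q_4 = 20
s_4 = 182
t_4 = 52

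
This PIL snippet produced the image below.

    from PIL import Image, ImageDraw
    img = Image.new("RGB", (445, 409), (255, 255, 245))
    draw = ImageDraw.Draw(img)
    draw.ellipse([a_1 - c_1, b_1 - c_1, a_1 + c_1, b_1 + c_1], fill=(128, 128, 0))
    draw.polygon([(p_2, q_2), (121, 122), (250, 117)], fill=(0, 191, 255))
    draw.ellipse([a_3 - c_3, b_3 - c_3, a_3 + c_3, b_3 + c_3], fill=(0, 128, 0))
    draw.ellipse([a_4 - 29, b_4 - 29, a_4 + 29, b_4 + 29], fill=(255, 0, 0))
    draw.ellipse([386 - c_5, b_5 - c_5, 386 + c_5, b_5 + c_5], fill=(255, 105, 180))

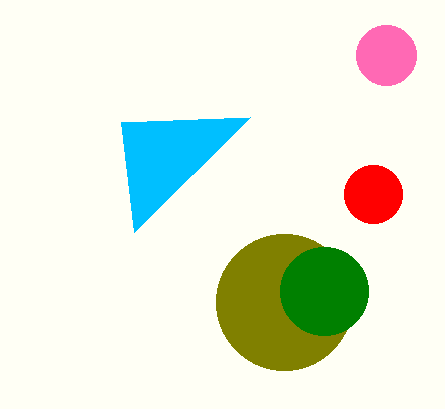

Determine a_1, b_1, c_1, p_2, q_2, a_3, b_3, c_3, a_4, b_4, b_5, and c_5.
a_1 = 284; b_1 = 302; c_1 = 68; p_2 = 134; q_2 = 232; a_3 = 324; b_3 = 291; c_3 = 44; a_4 = 373; b_4 = 194; b_5 = 55; c_5 = 30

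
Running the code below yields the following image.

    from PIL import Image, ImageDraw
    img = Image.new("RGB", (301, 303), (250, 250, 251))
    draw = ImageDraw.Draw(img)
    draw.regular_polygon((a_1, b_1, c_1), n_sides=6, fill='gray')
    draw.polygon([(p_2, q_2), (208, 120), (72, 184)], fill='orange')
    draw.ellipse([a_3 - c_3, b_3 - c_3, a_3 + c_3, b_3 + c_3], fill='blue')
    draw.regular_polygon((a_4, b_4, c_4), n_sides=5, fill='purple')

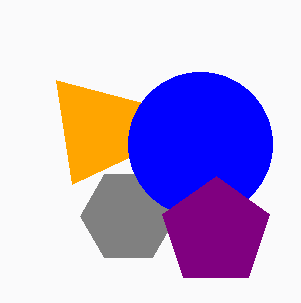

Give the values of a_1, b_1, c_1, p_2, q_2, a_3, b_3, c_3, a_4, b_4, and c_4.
a_1 = 128; b_1 = 216; c_1 = 48; p_2 = 56; q_2 = 80; a_3 = 200; b_3 = 144; c_3 = 72; a_4 = 216; b_4 = 232; c_4 = 56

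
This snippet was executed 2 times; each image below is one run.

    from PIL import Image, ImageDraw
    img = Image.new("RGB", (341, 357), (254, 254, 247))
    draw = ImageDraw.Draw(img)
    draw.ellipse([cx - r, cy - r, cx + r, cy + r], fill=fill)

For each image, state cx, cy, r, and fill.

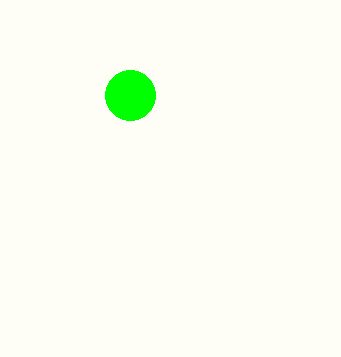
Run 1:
cx = 130, cy = 95, r = 25, fill = 'lime'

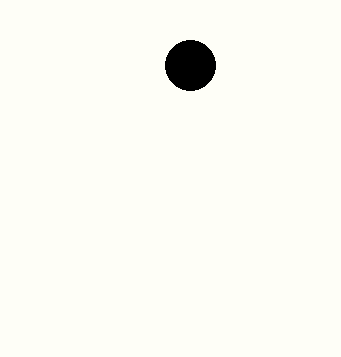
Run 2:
cx = 190; cy = 65; r = 25; fill = 'black'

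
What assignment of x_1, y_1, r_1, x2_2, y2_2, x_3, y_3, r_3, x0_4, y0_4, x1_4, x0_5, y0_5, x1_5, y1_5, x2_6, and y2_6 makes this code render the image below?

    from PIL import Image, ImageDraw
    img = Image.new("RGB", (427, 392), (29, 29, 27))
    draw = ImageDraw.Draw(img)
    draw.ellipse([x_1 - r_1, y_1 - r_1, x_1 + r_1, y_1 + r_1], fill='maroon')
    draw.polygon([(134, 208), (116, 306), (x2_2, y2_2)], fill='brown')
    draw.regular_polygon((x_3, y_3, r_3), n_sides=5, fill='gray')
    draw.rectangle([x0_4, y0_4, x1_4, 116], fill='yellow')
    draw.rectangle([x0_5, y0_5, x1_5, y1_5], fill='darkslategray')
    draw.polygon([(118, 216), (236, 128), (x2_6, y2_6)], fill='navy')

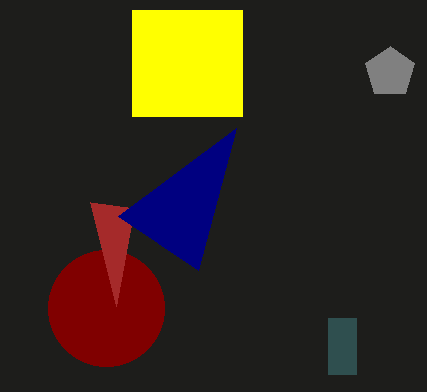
x_1 = 106; y_1 = 308; r_1 = 58; x2_2 = 90; y2_2 = 202; x_3 = 390; y_3 = 72; r_3 = 26; x0_4 = 132; y0_4 = 10; x1_4 = 242; x0_5 = 328; y0_5 = 318; x1_5 = 356; y1_5 = 374; x2_6 = 198; y2_6 = 270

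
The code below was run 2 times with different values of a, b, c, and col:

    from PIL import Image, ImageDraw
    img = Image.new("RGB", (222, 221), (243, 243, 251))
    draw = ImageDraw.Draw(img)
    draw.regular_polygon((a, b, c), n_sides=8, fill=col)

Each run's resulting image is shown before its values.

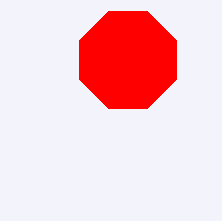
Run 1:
a = 128
b = 60
c = 52
col = 'red'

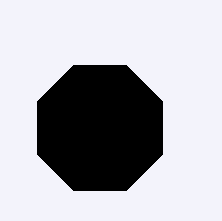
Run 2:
a = 100; b = 128; c = 68; col = 'black'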